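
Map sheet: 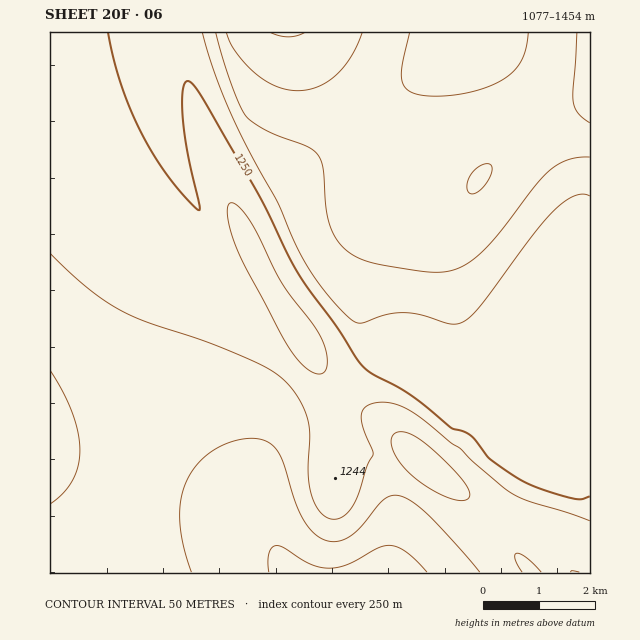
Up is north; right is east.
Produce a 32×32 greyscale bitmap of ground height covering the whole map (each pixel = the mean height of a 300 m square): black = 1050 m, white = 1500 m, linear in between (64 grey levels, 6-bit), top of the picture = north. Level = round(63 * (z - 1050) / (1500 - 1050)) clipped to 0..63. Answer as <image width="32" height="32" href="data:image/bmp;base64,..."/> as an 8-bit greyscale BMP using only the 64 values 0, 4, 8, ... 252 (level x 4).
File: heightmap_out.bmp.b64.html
<image width="32" height="32" href="data:image/bmp;base64,Qk02CAAAAAAAADYEAAAoAAAAIAAAACAAAAABAAgAAAAAAAAEAAATCwAAEwsAAAABAAAAAAAAAAAAAAEBAQACAgIAAwMDAAQEBAAFBQUABgYGAAcHBwAICAgACQkJAAoKCgALCwsADAwMAA0NDQAODg4ADw8PABAQEAAREREAEhISABMTEwAUFBQAFRUVABYWFgAXFxcAGBgYABkZGQAaGhoAGxsbABwcHAAdHR0AHh4eAB8fHwAgICAAISEhACIiIgAjIyMAJCQkACUlJQAmJiYAJycnACgoKAApKSkAKioqACsrKwAsLCwALS0tAC4uLgAvLy8AMDAwADExMQAyMjIAMzMzADQ0NAA1NTUANjY2ADc3NwA4ODgAOTk5ADo6OgA7OzsAPDw8AD09PQA+Pj4APz8/AEBAQABBQUEAQkJCAENDQwBEREQARUVFAEZGRgBHR0cASEhIAElJSQBKSkoAS0tLAExMTABNTU0ATk5OAE9PTwBQUFAAUVFRAFJSUgBTU1MAVFRUAFVVVQBWVlYAV1dXAFhYWABZWVkAWlpaAFtbWwBcXFwAXV1dAF5eXgBfX18AYGBgAGFhYQBiYmIAY2NjAGRkZABlZWUAZmZmAGdnZwBoaGgAaWlpAGpqagBra2sAbGxsAG1tbQBubm4Ab29vAHBwcABxcXEAcnJyAHNzcwB0dHQAdXV1AHZ2dgB3d3cAeHh4AHl5eQB6enoAe3t7AHx8fAB9fX0Afn5+AH9/fwCAgIAAgYGBAIKCggCDg4MAhISEAIWFhQCGhoYAh4eHAIiIiACJiYkAioqKAIuLiwCMjIwAjY2NAI6OjgCPj48AkJCQAJGRkQCSkpIAk5OTAJSUlACVlZUAlpaWAJeXlwCYmJgAmZmZAJqamgCbm5sAnJycAJ2dnQCenp4An5+fAKCgoAChoaEAoqKiAKOjowCkpKQApaWlAKampgCnp6cAqKioAKmpqQCqqqoAq6urAKysrACtra0Arq6uAK+vrwCwsLAAsbGxALKysgCzs7MAtLS0ALW1tQC2trYAt7e3ALi4uAC5ubkAurq6ALu7uwC8vLwAvb29AL6+vgC/v78AwMDAAMHBwQDCwsIAw8PDAMTExADFxcUAxsbGAMfHxwDIyMgAycnJAMrKygDLy8sAzMzMAM3NzQDOzs4Az8/PANDQ0ADR0dEA0tLSANPT0wDU1NQA1dXVANbW1gDX19cA2NjYANnZ2QDa2toA29vbANzc3ADd3d0A3t7eAN/f3wDg4OAA4eHhAOLi4gDj4+MA5OTkAOXl5QDm5uYA5+fnAOjo6ADp6ekA6urqAOvr6wDs7OwA7e3tAO7u7gDv7+8A8PDwAPHx8QDy8vIA8/PzAPT09AD19fUA9vb2APf39wD4+PgA+fn5APr6+gD7+/sA/Pz8AP39/QD+/v4A////AEREREREQEA8ODAsJCAYGBwgHBgUFBggKDQ8RDw4RExIQERERERAPDg0MCgkIBwgKDAsJBwcICgwPERAPEBEQEBAQEBAQEA8ODQwKCQgICg4REA0KCQoMDxESEBAQEBARDw8QEBAQDw4NDAsJCQkMEhYVEQ0MDA4QEBAQERITFRcODw8QEBAPDg0MCwoKCw4VGRgTDw4PDw4ODxIVFxkbHA0ODxAQEA8PDg0MCwsMEBYbGhUREA8NDQ4SFhoeHh0dDA4PEBAQEA8ODQ0MDA0RFhoaFhMPDAwOEhccHyAfHh0MDg8QEBAQEA8ODg0NDhEWGRoXEg0NDhMXHCAgHx4dHQwODxAREREQEA8PDw8QEhYZGhYRDxAUGR0gICAfHh0dDA4QEREREREREBAQEBETFhkYFRMTFRseICAgHx4dHR0NDxAREhISEhISEhISExUYGBcXFxgcHiAgIB8eHR0dHQ4QERISExMTExMTExQVFhYWGBocHx8gISEgHx4dHR0dEBESExMTExQUFBQVFRYWFBUZHSEhICAhISAfHh0dHR4REhMUFBQUFBUVFRYXFxQTFhshIiEgISIiIR8eHR0dHxITFBQUFRUVFhYXFxgVExQZHyMiISEiIyMiIB8eHR0fExQUFRUVFhYWFxgZFxQUFx4jJCQjIyQkJCMhHx4eHiAUFBUVFhYWFxcYGRkVFBYcIyUmJiYmJiYmJCIgHx4eIBUVFRYWFxcXGBkaFxQVGiEmJygoKSkpKSgmJCEfHh4hFRUWFhcXGBgZGhkVFBceJScpKiorKywsKykmIyEfHyEVFhYXFxgYGRoaFxQVGiImKSorLCwtLi4tLCklIiAfIRYWFxcYGBkaGxoWFBceJCcqLC0tLS4vLy8uKygkIiAhFhcXGBgZGhscGRUWGiElKCosLi4uLy8wMDAuKyckIiIWFxcYGRobHBwYFhgeJCYoKi0uLy8vLzAxMTAtKickIxcXGBgZGhsdHBcXGyIlJykrLC4vLy8wMDExMS8sKScmFxcYGRobHB4bGBkfJScoKSssLi8vLy8wMDExMC4sKioXGBkZGhwdHhoZHCMoKSorKywtLi4uLy8vMDAwLy4tLRcYGRobHB4eGhsfJyorLCwsLCwtLS0tLS4uLy8vLy8wGBgZGhwdHx4bHSIqLS4uLi4tLCwrKysrLCwtLi4vMDIYGRobHB4gHRwfJi0vMDExMC8tLCsqKioqKissLS4wMhgZGhsdHyAdHSEqLzEzMzMyMC4sKykoKCgpKSosLTAyGBkaHB0fIB0eJC0yNDU1NTQyLy0rKSgnJycoKSstLzIZGRscHiAgHh8mLzQ2Nzc3NTMxLispKCcnJygpKiwvMg="/>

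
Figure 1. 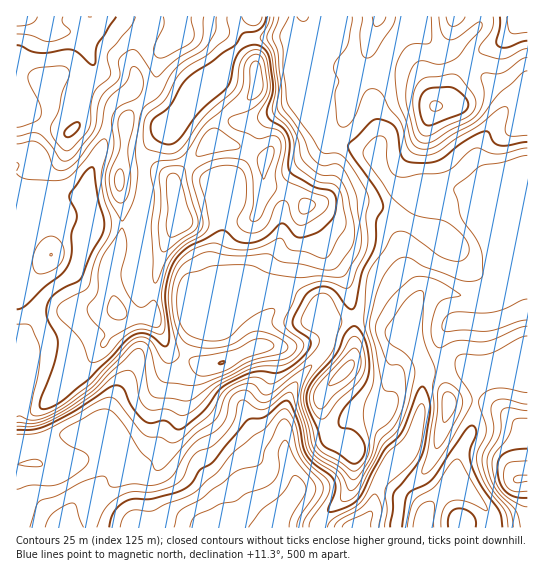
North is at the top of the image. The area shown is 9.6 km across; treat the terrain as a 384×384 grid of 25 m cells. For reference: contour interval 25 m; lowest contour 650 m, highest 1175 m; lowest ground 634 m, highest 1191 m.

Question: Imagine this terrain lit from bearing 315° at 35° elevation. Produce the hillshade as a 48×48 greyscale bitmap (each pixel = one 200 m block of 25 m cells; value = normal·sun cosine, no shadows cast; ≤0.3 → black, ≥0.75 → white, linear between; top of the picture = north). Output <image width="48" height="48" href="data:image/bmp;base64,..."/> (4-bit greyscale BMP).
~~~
<image width="48" height="48" href="data:image/bmp;base64,Qk32BAAAAAAAAHYAAAAoAAAAMAAAADAAAAABAAQAAAAAAIAEAAATCwAAEwsAABAAAAAAAAAAAAAAABEREQAiIiIAMzMzAERERABVVVUAZmZmAHd3dwCIiIgAmZmZAKqqqgC7u7sAzMzMAN3d3QDu7u4A////AId3iphmiIh3eIiIiJzupCWL2lasy5ibu4d3iZhleId2Z4iIeIve2DJa22Wc26mqqoh2eJl1VmZlVniId3nO7YInu3V6y7qYeId2ZomGVlRVVWeIh3is3bUWvJZXmqqpd4h3ZniZd3ZVZmZ4h3eZmqYTrclUeau7qZiIh3eKmZhlZmZ4iHiYd4YAa92EWbzdy6mZmYiJqZhlV2Z4h4mpd4cgKL7GSL3ty6qZmZmZqZh0RmVnd3rLmJlRBI3oR73ty2Z4iZmZqYiFNVVXdnrduaqFIlvqRZztu0ICR4mZmYiGRFVWZWrMqJmHUjjsZHvMu4YQAleJmYeHVEVnZFnLhniIdCbdhGq8zKuDAAR5qod3ZDRodDjchVd4ljW9pnq8u6vJQABYqph4ZCE3hibvtkVnmFWtuIq7upvLliAmm6mIdRADdzO/+lNGiXasuZmqqZq7qWEEirmIl0EANkJd/6U0eYebqZmZmZq7qpUBarqJq6hBE0IW3/lEeZiZmJmZmZq7qqhAJ6mJvN25ZVUzjvxkeZmpd4iImZmqqqqDA3d4q83duZh3e+x1eZqpd3dmeJmqmZmWM1VXmqvMypmZmst1eJq7h4h2VYmqmZmYd3Q3mZmruXZ4mqp1Z4rMqZqpdniruqqpiZU3mZmauoZWmphlZnm8u6q7uneby7upmZU3mZmZqpdUeZdmZnirqpmqvJh5vMypmZQmiZmZmZhkVnZndmeZmIiImql2isyoiZUUeIiZmIh2VWVGiHd4iIiIiKqGac23iaYTZ3d3iId3dmRFeIiIiIiZmauoaL7YiagQRndlZ4h4h2VEZ4mYiHiZmau6iJzriapAE2d2VYmIh3ZVZ4mZmIiZmZq6iJvbmbuDEliXZXmHd3ZWeJmZmYmZmZmqiJq7mby3RGmpdXmGZ3ZmeJqqmZmZmZmZmJqpiby5Znm7lnmXZmZniJqqmZmZmZmZmZu4aLy4Z4mspmm6hmZ3iZmqmImZmZmIiJvJZ6y4Z4msuHmruXd4iImZmImZmZiHZpzaZ6y3VombuHmqu5iImHeIiIiZmZmYZHvseKzJZWeKqFeau5iJmYd3d3iIiZmpc0nciKzcllZ5qER5q6iJqpdVZ3d2Z3iahDa8h5vO2nd4qmNXmpiJq6dURXiGVFealjSbdYms7amZq5VnmYdnm7ljI1eZdWaKuFSLhGma3smZmqd4mYdnisuEMiSKmIeKunWMpUeZvtqHd4iJmph4ibyXVCJZupmZqoV7uFV5nN2nQ1eZmqmImry5h1RHq5mZqoZYqoVYmb3bYRaZqqmIq8zLqYdmiZmZqpdViqZGmZvdghWZqqmZq8zLuZh3eJmZmph2eZdEeJrNkyaZqpmIm7u7uoiHZ4iIiZh3eZdDRonOoyaZq6mYmru7u5iHZoh3eId3ealkNFeuxkeZmruYiruqq7qHVYiHeId3eaqXVFZ5p2eZmruoeaqqmby5ZXeIiId3eKqpdmd3U1eImay4eJq7l4vbl2Z4mZh3eJqph3eXMTeHiavKZ5mrlmrMqA=="/>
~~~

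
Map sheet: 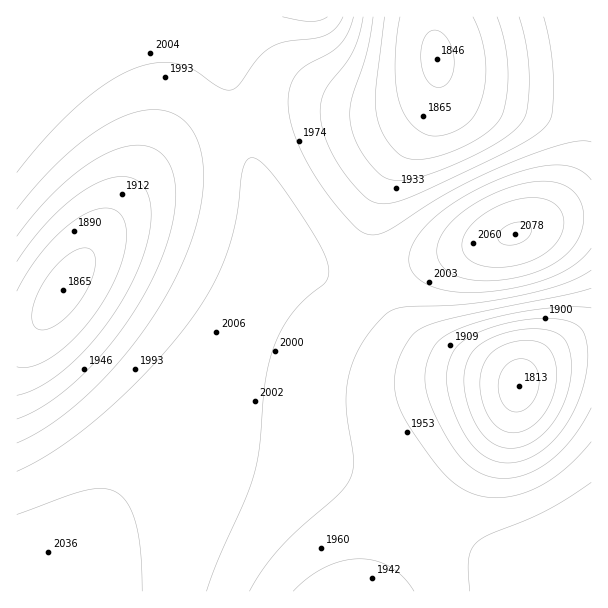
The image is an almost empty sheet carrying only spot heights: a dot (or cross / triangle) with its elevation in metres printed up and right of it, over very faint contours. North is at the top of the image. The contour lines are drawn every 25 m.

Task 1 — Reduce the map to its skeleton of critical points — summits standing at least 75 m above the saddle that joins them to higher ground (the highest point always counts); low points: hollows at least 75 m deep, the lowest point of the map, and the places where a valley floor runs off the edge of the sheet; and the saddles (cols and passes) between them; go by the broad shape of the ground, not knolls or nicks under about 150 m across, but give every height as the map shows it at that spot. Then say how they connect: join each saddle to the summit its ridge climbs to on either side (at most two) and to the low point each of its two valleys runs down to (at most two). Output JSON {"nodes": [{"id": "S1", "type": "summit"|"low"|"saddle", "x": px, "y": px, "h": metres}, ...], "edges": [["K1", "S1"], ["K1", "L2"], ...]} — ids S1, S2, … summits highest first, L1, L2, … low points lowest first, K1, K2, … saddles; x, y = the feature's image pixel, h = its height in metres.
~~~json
{"nodes": [
{"id": "S1", "type": "summit", "x": 515, "y": 234, "h": 2078},
{"id": "L1", "type": "low", "x": 519, "y": 386, "h": 1813},
{"id": "L2", "type": "low", "x": 437, "y": 59, "h": 1846},
{"id": "L3", "type": "low", "x": 63, "y": 290, "h": 1865},
{"id": "K1", "type": "saddle", "x": 243, "y": 299, "h": 2005},
{"id": "K2", "type": "saddle", "x": 240, "y": 122, "h": 1997},
{"id": "K3", "type": "saddle", "x": 375, "y": 275, "h": 1987}],
"edges": [["K1", "S1"], ["K1", "L1"], ["K1", "L3"], ["K2", "S1"], ["K2", "L2"], ["K2", "L3"], ["K3", "S1"], ["K3", "L1"], ["K3", "L2"]]}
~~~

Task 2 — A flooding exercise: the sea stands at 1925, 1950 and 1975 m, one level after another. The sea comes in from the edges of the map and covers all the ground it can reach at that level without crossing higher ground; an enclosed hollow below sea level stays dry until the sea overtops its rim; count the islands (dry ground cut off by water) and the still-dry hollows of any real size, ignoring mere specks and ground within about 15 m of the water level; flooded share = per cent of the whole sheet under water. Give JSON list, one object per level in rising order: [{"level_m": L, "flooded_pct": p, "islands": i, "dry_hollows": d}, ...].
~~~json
[{"level_m": 1925, "flooded_pct": 20, "islands": 0, "dry_hollows": 0}, {"level_m": 1950, "flooded_pct": 29, "islands": 0, "dry_hollows": 0}, {"level_m": 1975, "flooded_pct": 47, "islands": 0, "dry_hollows": 0}]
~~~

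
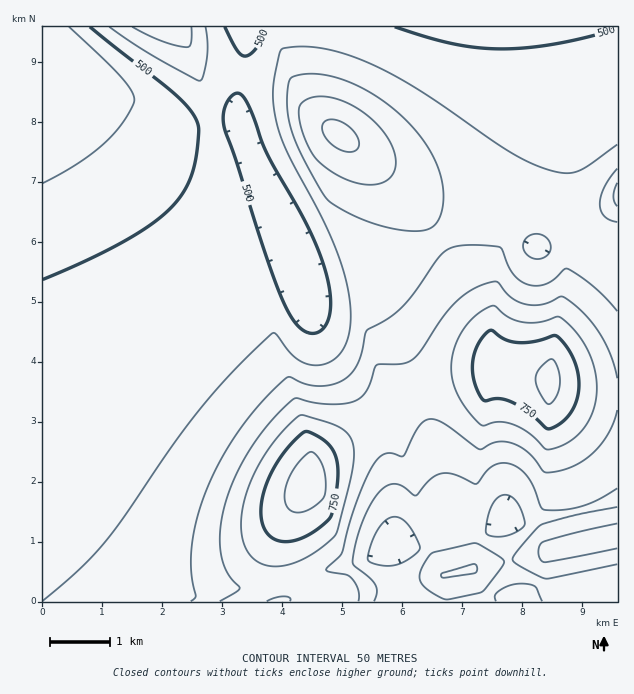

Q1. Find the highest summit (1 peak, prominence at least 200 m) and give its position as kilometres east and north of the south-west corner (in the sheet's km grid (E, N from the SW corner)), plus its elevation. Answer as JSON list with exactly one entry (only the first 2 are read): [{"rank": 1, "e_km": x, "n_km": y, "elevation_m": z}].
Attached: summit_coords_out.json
[{"rank": 1, "e_km": 4.51, "n_km": 2.06, "elevation_m": 824}]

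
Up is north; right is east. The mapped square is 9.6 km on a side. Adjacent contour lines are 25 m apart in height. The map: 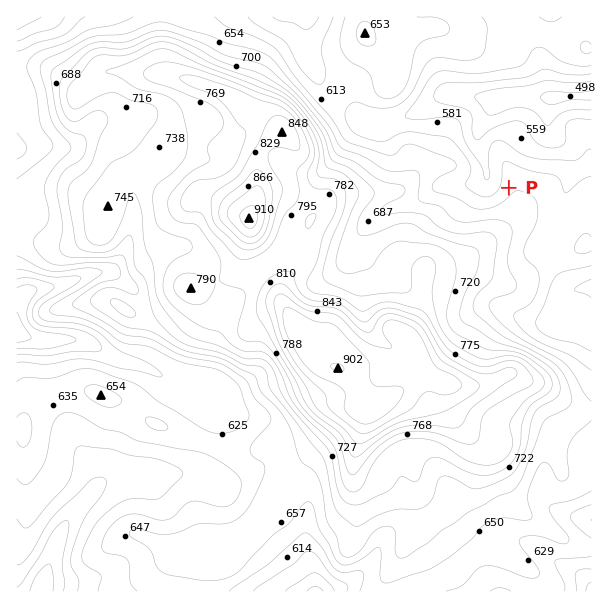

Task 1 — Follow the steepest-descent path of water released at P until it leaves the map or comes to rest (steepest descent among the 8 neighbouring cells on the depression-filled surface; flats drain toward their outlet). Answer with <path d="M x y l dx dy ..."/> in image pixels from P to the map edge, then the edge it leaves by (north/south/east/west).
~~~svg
<path d="M509 188l-2-2-9 0-12-10 0-8-1-1-2-9-1-2 0-3-3-6 0-18 10-15 6-12 6-6 89 0 1-1"/>
exit: east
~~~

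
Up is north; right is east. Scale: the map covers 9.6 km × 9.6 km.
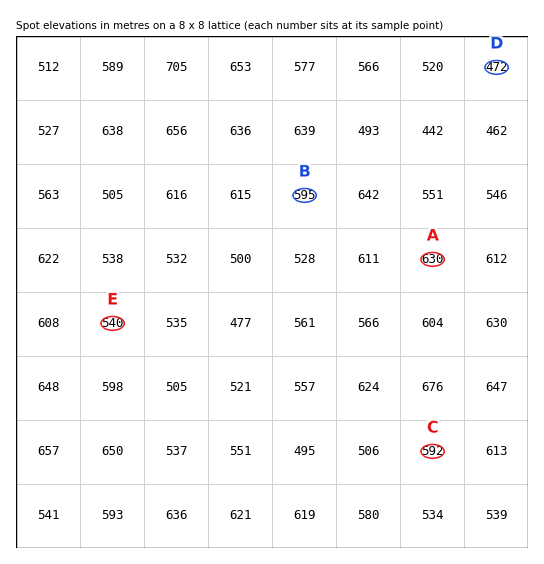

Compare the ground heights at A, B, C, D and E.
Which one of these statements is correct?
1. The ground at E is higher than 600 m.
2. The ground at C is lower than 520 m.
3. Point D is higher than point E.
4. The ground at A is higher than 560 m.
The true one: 4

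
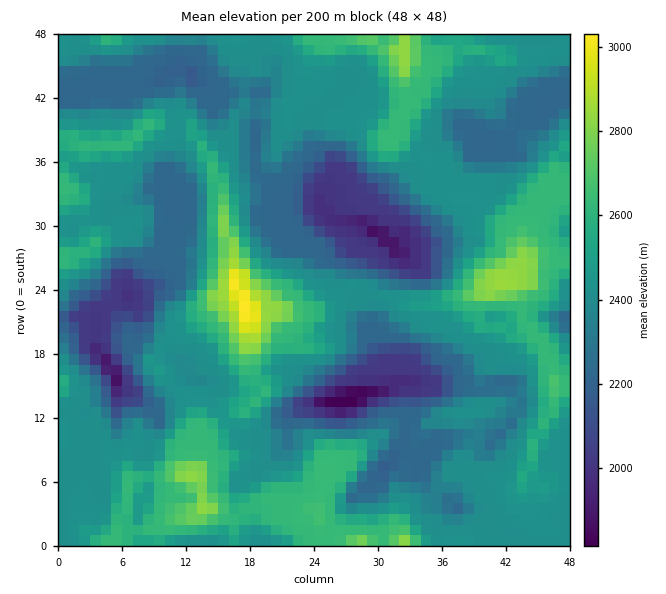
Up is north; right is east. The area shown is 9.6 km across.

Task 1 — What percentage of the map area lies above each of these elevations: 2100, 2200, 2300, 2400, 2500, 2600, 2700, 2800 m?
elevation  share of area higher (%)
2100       92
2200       89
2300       70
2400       63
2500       27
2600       20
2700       5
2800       3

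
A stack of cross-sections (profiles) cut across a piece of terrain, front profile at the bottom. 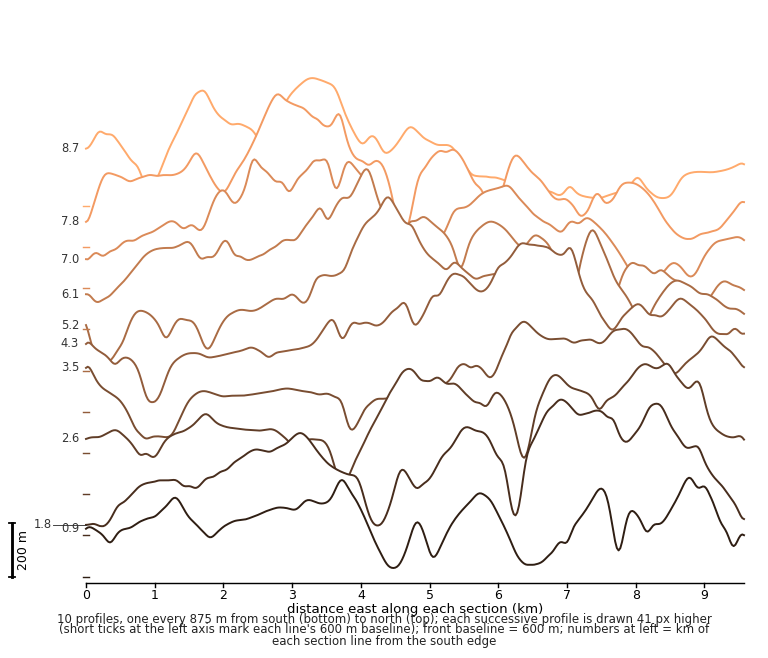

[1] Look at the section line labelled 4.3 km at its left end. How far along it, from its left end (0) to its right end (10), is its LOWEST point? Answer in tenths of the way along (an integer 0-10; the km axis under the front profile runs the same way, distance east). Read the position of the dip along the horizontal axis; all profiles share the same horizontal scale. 1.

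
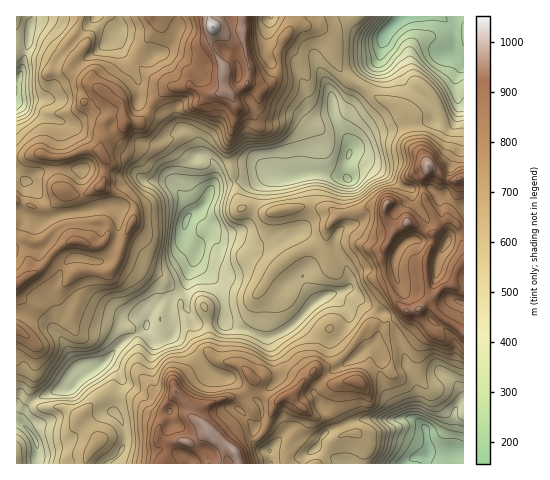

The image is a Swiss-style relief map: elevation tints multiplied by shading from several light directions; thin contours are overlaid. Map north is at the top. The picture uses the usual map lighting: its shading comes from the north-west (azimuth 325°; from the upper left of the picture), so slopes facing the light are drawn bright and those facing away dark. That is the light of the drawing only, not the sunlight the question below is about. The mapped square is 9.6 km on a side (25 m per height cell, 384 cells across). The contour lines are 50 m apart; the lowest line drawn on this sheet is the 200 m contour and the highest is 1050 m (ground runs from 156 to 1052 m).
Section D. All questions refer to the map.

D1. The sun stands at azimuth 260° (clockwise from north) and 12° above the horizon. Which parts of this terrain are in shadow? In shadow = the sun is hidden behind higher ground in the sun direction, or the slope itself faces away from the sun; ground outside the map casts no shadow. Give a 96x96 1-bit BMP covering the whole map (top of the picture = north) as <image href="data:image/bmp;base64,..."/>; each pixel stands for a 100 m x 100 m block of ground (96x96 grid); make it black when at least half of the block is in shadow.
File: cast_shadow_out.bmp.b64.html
<image width="96" height="96" href="data:image/bmp;base64,Qk2+BAAAAAAAAD4AAAAoAAAAYAAAAGAAAAABAAEAAAAAAIAEAAATCwAAEwsAAAIAAAAAAAAA////AAAAAAB4AOAAAAD+AHgP4AD8AGAAAAD/wAAP/gD8AAAAAAH//gAP/8D8AA4AAAH//4AP//j8AA4ABgf//8AP//j4AA8AAA///8AP//jwAA8BAB//8MAH//jgAA8BgD/74GAP//CAAAYBgH/7wAAf/+AAAAAAAP/xwAAf/8AAAIAAAP/JweAP/wAAAIAAAH+Zw+AH+AAAAAAAAD8Qg/AP8AQAAAAAAB8AB+AP+A4AAAAAD+eAD8AP8A8PAAAAH/AAD4Af4A8HwAAAP/wAB4Af8A4H8AAAP/wGA4A/+AAH/AAAP/wTAAA//OAH/gAAP/g7APB//eAD/4AAP8A3APw+eeAD/4AYAAAnAP8AcOAD/4AYAAAPAPkAcMAD/wAcAAA/APAAYAAD/AAeACB/gEAAYAAH+HAeADD/AAAAQAQP8P4cADj+AAAAQAwf4/wAADwAAAAAwBw/w9wwAD4AAAAAABj/g8xwADwAAAAAAAD/AM4AADgAAAAAAIcAAP4AADgAAAAAAY4AAPwAAHwACAAAAbwAAPgAAHwADgAAAbwAAHgAAHwABgAAMD8AACAAAHgAAgAAcD5AAAAAAHAAAAAAYDzwAAAYGAAAAAAA4Bh4AAMceAAAAAAA4MMcAAeOfAAAAAAAwOMOAAfP/gAAAAABwPEHgAfv/wAAAAABwPADgAf//wAAAAABwPABwAP//4AAAAABwPAAwAP//4AAAAAB4PgAAAH//8AAAAAB4PgAABH//8AAAAAA8HwAARn//+AAAAAA/HwAAAz//+AAAAAAfHwAAAz///AAABgAeDwAAAx///AAABgAAD3AAAx///AAAAwAD7GAAAx///AAAAAAj6MAAAA///AAAAABzycAAAA///AAAAAB7ncAAAA///AAAAgA/HDAAAB///AAAAwA/PDwAAD///BgAB8A/PDgAB7///D4AD+A/eCADB////D8AH+AAYAAHh///+B4AH+AAIAAHh///gB4AAcAABgAGB///gH8AAAAAF4AAAf//AH4AAwAAH8AAA//+AP4AA4AAH8AAB//4APwAA4AAP8BAB//8APwAA8AAP8DwB//4APwAA8AAf8DgAX8AAPgAA8AAf8AAA3wAAPgwA8AAf8AAAHmAAPB+B4AAP8AAADPwAHH/hwAAP4AAADf8AHH/7wAAAwAAAD/8AHP//gAAA4AAAH/wAHH//wAAA8AAAH2AADn//wAAB8AAAHwAAD3//wAAB8AAAHwAAH///wAAD8AAAHwAAHv//wAAD8AAAPwAAHn//wAAH8AAAfgAAMH//gAAP8AAB/gAAM///g+AP8AAD/AAAc///h/Af+AAHYAAAc///D/A/+AAHAAAAe//+H/g/+AAAAAAAc//+P/h/9AAAAAAA8//8P/h/9AAYAAABg//8P/x/9AAfAAABh//8f/x/5gAfgAABB//4f/5/BgAfwAAAB//4f/84BgAPwAAAB//wf/8ABgAHgAABB/3AP//ABwAgAAAB5/4AH//gDwA4AAAD5/8DA//wDwAYAAAD5/+DA//4A="/>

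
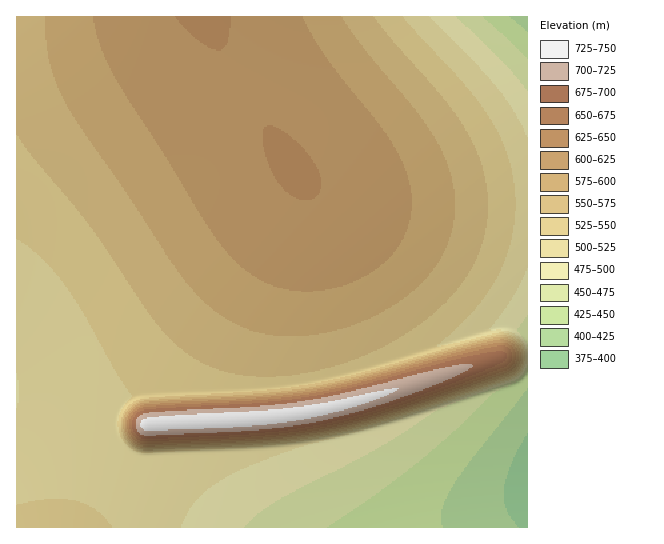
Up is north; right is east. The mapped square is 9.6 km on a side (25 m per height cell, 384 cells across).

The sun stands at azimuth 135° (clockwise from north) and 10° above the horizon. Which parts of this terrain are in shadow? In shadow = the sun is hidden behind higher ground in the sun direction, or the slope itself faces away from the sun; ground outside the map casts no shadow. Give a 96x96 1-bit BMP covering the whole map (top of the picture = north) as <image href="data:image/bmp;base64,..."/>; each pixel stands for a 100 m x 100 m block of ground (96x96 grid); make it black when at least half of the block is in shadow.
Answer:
<image width="96" height="96" href="data:image/bmp;base64,Qk2+BAAAAAAAAD4AAAAoAAAAYAAAAGAAAAABAAEAAAAAAIAEAAATCwAAEwsAAAIAAAAAAAAA////AAAAAAAAAAAAAAAAAAAAAAAAAAAAAAAAAAAAAAAAAAAAAAAAAAAAAAAAAAAAAAAAAAAAAAAAAAAAAAAAAAAAAAAAAAAAAAAAAAAAAAAAAAAAAAAAAAAAAAAAAAAAAAAAAAAAAAAAAAAAAAAAAAAAAAAAAAAAAAAAAAAAAAAAAAAAAAAAAAAAAAAAAAAAAAAAAAAAAAAAAAAAAAAAAAAAAAAAAAAAAAAAAAAAAAAAAAAAAAAAAAAAAAAAAAAAAAAAAAAAAAAAAAAAAAAAAAAAAAAAAAgAAAAAAAAAAAAAABwAAAAAAAAAAAAAAD4AAAAAAAAAAAAAAD8AAAAAAAAAAAAAAH//+AAAAAAAAAAAAH/////gAAAAAAAAAP//////gAAAAAAAAP//////+AAAAAAAAf///////4AAAAAAAf////////gAAAAAAf////////8AAAAAAP/////////gAAAAAAAAAA/////8AAAAAAAAAAAP////gAAAAAAAAAAAf///8AAAAAAAAAAAB////gAAAAAAAAAAAH///+AAAAAAAAAAAA////AAAAAAAAAAAAD///gAAAAAAAAAAAAf//gAAAAAAAAAAAAD//AAAAAAAAAAAAAAP8AAAAAAAAAAAAAAAAAAAAAAAAAAAAAAAAAAAAAAAAAAAAAAAAAAAAAAAAAAAAAAAAAAAAAAAAAAAAAAAAAAAAAAAAAAAAAAAAAAAAAAAAAAAAAAAAAAAAAAAAAAAAAAAAAAAAAAAAAAAAAAAAAAAAAAAAAAAAAAAAAAAAAAAAAAAAAAAAAAAAAAAAAAAAAAAAAAAAAAAAAAAAAAAAAAAAAAAAAAAAAAAAAAAAAAAAAAAAAAAAAAAAAAAAAAAAAAAAAAAAAAAAAAAAAAAAAAAAAAAAAAAAAAAAAAAAAAAAAAAAAAAAAAAAAAAAAAAAAAAAAAAAAAAAAAAAAAAAAAAAAAAAAAAAAAAAAAAAAAAAAAAAAAAAAAAAAAAAAAAAAAAAAAAAAAAAAAAAAAAAAAAAAAAAAAAAAAAAAAAAAAAAAAAAAAAAAAAAAAAAAAAAAAAAAAAAAAAAAAAAAAAAAAAAAAAAAAAAAAAAAAAAAAAAAAAAAAAAAAAAAAAAAAAAAAAAAAAAAAAAAAAAAAAAAAAAAAAAAAAAAAAAAAAAAAAAAAAAAAAAAAAAAAAAAAAAAAAAAAAAAAAAAAAAAAAAAAAAAAAAAAAAAAAAAAAAAAAAAAAAAAAAAAAAAAAAAAAAAAAAAAAAAAAAAAAAAAAAAAAAAAAAAAAAAAAAAAAAAAAAAAAAAAAAAAAAAAAAAAAAAAAAAAAAAAAAAAAAAAAAAAAAAAAAAAAAAAAAAAAAAAAAAAAAAAAAAAAAAAAAAAAAAAAAAAAAAAAAAAAAAAAAAAAAAAAAAAAAAAAAAAAAAAAAAAAAAAAAAAAAAAAAAAAAAAAAAAAAAAAAAAAAAAAAAAAAAAAAAAAAAAAAAAAAAAAAAAAAAAAAAAAAAAAAAAAAAAAAAAAAAAAAAAAAAAAAA="/>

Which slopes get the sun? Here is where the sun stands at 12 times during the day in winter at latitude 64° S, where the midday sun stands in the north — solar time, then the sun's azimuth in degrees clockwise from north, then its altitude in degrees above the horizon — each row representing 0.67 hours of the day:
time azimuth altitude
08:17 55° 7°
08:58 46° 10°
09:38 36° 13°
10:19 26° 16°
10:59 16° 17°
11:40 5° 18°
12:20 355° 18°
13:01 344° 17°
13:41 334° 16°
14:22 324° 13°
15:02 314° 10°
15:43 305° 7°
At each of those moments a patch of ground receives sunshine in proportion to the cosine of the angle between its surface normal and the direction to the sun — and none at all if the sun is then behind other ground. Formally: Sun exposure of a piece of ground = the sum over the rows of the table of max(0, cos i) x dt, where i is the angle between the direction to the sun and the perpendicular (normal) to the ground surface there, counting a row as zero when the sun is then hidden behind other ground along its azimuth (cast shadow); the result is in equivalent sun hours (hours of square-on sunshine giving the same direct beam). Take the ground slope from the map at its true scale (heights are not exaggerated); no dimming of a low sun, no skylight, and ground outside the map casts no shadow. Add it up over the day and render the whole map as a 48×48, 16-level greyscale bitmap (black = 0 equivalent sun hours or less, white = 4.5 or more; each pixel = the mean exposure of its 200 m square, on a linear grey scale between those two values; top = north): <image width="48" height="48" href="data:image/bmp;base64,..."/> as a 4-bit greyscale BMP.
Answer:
<image width="48" height="48" href="data:image/bmp;base64,Qk32BAAAAAAAAHYAAAAoAAAAMAAAADAAAAABAAQAAAAAAIAEAAATCwAAEwsAABAAAAAAAAAAAAAAABEREQAiIiIAMzMzAERERABVVVUAZmZmAHd3dwCIiIgAmZmZAKqqqgC7u7sAzMzMAN3d3QDu7u4A////AHd3d3dmZmZmZmZmZmZmZmZmZmZmZmd3d3d3d3dmZmZmZmZmZmZmZmZmZmZmZmZmd3d3d3ZmZmZmZmZmZmZmZmZmZmZmZmZmZnd3d2ZmZmZmZmZmZmZmZmZmZmZmZmZmZnd3ZmZmZmZmZlVVVVVVVVVVVWZmZmZmZnd3ZmZlVVRERERERVVVVVVVVVVmZmZmZnd2ZmZlQhAAAAAAABEjREVVVVVVVWZmZmZmZmZlIAAAAAAAAAAAARI0RVVVVVVWZmZmZmZlIQAAAAAAAAAAAAABI0RFVVVVVWZmZmZmZVRDMzIiERAAAAAAABIzRFVVVWZmZmZnq7uqqZmIh2ZUIRAAAAABIzRFVWZmZmZmv/////7u3cy6l2QxEAAAABIzRGZmZmZmaau8zd3u////7cqXVCEAAAABNGZmZmZmZmZmZmZmZnib3//tuoZCEAAAE2ZmZmZmZmZmZmZmZmVVVnrf/tyoZCEAAmZmZmZmZmZmZmZmZmZVVVVWjP/9yoZTNGZmZmZmZmZmZmZmZmZVVVVVVWi+/9y5mWZmZmZmZmZmZmZmZmZlVVVVVVVWi+/+62ZmZmZmZmZmZmZmZmZmZVVVVVVVVWestmZmZmZmZmZmZmZmZmZmZmVVVVVVVVVVVWZmZmZmZmZmZmZmZmZmZmZmZlVVVVVWZmZmZmZmZmZmZmZmZmZmZmZmZmZmZmZmZmZmZmZmZmZmZmZmZmZmZmZmZmZmZmZmZmZmZmZmZmZmZmZmZmZmZmZmZmZmZmZmZmZmZmZmZmZmZmZmZmZmZmZmZmZmZmZmZmZmZmZmZmZmZmZmZmZmZmZmZmZmZmZmZmZmZmZmZmZmZmZmZmZmZmZmZmZmZmZmZmZmZmZmZmZmZmZmZmZmZmZmZmZmZmZmZmZmZmZmZmZmZmZmZmZmZmZmZmZmZmZmZmZmZmZmZmZmZmZmZmZmZmZmZmZmZmZmZmZmZmZmZmZmZmZmZmZmZmZmZmZmZmZmZmZmZmZmZmZmZmZmZmZmZmZmZmZmZmZmZmZmZmZmZmZmZmZmZmZmZmZmZmZmZmZmZmZmZmZmZmZmZmZmZmZmZmZmZmZmZmZmZmZmZmZmZmZmZmZmZmZmZmZmZmd3d3d3d2ZmZmZmZmZmZmZmZmZmZmZmd3d3d3d3d2ZmZmZmZmZmZmZmZmZmZmZ3d3d3d3d3d2ZmZmZmZmZmZmZmZmZmZnd3d3d3d3d3d2ZmZmZmZmZmZmZmZmZmZ3d3d3d3d3d3d2ZmZmZmZmZmZmZmZmZmZ3d3d3d3d3d3d2ZmZmZmZmZmZmZmZmZmd3d3d3d3d3d3d2ZmZmZmZmZmZmZmZmZmd3d3d3d3d3d3d2ZmZmZmZmZmZmZmZmZnd3d3d3d3d3d3d2ZmZmZmZmZmZmZmZmZnd3d3d3d3d3d3d2ZmZmZmZmZmZmZmZmZnd3d3d3d3d3d3d2ZmZmZmZmZmZmZmZmZnd3d3d3d3d3d3d2ZmZmZmZmZmZmZmZmZ3d3d3d3d3d3d3d2ZmZmZmZmZmZmZmZmZ3d3d3d3d3d3d3dw=="/>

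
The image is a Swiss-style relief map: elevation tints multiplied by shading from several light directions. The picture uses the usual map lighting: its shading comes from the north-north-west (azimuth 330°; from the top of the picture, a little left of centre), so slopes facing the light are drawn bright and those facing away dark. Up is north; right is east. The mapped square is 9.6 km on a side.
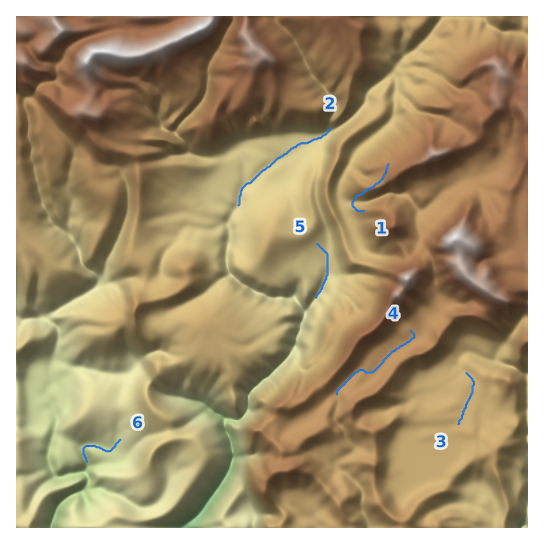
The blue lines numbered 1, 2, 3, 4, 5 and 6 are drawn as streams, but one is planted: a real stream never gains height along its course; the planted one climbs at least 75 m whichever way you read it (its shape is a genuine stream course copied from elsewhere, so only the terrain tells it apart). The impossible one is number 1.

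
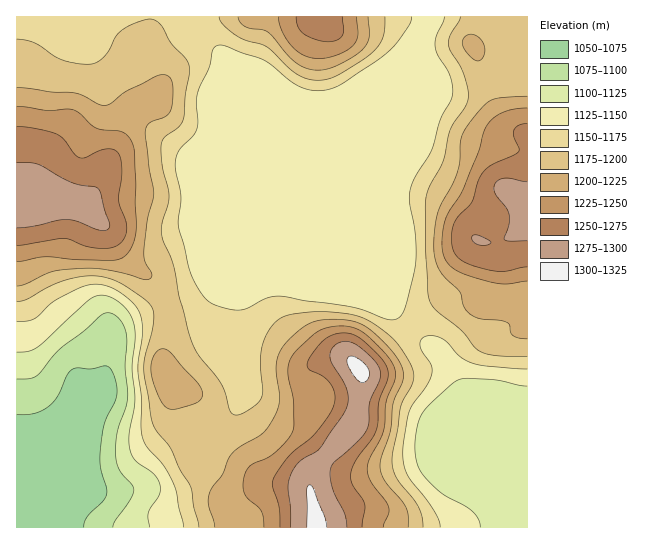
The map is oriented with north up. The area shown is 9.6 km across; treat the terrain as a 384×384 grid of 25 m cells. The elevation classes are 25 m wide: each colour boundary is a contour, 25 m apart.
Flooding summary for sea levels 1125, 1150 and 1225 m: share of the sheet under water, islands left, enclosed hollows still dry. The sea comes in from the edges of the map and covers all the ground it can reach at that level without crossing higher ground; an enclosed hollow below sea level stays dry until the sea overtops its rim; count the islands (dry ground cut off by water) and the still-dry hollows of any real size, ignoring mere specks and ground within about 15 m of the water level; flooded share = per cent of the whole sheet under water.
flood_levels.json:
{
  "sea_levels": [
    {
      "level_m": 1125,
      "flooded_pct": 15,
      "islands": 0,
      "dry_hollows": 0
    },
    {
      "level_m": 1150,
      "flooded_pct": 41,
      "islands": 0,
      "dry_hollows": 0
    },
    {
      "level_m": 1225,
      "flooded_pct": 80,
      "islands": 0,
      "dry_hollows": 0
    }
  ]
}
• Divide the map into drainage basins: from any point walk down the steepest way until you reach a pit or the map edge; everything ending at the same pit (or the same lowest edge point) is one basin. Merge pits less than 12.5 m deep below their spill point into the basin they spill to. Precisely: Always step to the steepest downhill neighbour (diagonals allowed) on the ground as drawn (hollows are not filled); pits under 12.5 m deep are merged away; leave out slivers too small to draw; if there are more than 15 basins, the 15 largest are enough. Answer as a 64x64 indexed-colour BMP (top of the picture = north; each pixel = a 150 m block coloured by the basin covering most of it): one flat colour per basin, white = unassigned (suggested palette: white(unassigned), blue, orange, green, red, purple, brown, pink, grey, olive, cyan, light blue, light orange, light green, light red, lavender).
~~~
<image width="64" height="64" href="data:image/bmp;base64,Qk12CAAAAAAAAHYAAAAoAAAAQAAAAEAAAAABAAQAAAAAAAAIAAATCwAAEwsAABAAAAAAAAAA////ALR3HwAOf/8ALKAsACgn1gC9Z5QAS1aMAMJ34wB/f38AIr28AM++FwDox64AeLv/AIrfmACWmP8A1bDFADMzMzMzMzMzMzMzMzMzMzMzMzIiIiIiIiIiIiIiIiIiMzMzMzMzMzMzMzMzMzMzMzMzMiIiIiIiIiIiIiIiIiIzMzMzMzMzMzMzMzMzMzMzMzMyIiIiIiIiIiIiIiIiIjMzMzMzMzMzMzMzMzMzMzMzMzIiIiIiIiIiIiIiIiIiMzMzMzMzMzMzMzMzMzMzMzMzMiIiIiIiIiIiIiIiIiIzMzMzMzMzMzMzMzMzMzMzMyIiIiIiIiIiIiIiIiIiIjMzMzMzMzMzMzMzMzMzMyIiIiIiIiIiIiIiIiIiIiIiMzMzMzMzMzMzMzMzMzMiIiIiIiIiIiIiIiIiIiIiIiIzMzMzMzMzMzMzMzMyIiIiIiIiIiIiIiIiIiIiIiIiIjMzMzMzMzMzMzMzMiIiIiIiIiIiIiIiIiIiIiIiIiIiMzMzMzMzMzMzMzMyIiIiIiIiIiIiIiIiIiIiIiIiIiIzMzMzMzMzMzMzMyIiIiIiIiIiIiIiIiIiIiIiIiIiIjMzMzMzMzMzMzMyIiIiIiIiIiIiIiIiIiIiIiIiIiIiMzMzMzMzMzMzMzIiIiIiIiIiIiIiIiIiIiIiIiIiIiIzMzMzMzMzMzMzIiIiIiIiIiIiIiIiIiIiIiIiIiIiIjMzMzMzMzMzMzMiIiIiIiIiIiIiIiIiIiIiIiIiIiIiMzMzMzMzMzMzMyIiIiIiIiIiIiIiIiIiIiIiIiIiIiIzMzMzMzMzMzMzIiIiIiIiIiIiIiIiIiIiIiIiIiIiIjMzMzMzMzMzMzIiIiIiIiIiIiIiIiIiIiIiIiIiIiIiMzMzMzMzMzMzMiIiIiIiIiIiIiIiIiIiIiIiIiIiIiIzMzMzMzMzMzMRIiIiIiIiIiISIiIRIiIiIiIiIiIiIjMzMzMzMzMzMxESIiIiIiIiERERERESIiIiIiIiIiIiMzMzMzMzMzMzMRESIiIiIhEREREREREiIiIiIiIiIiIzMzMzMzMzMzMxERERERERERERERERERIiIiIiIiIiIjMzMzMzMzMzMzERERERERERERERERERERIiIiIiIiIiMzMzMzMzMzMzMRERERERERERERERERERESIiIiIiIiIzMzMzMzMzMzMxEREREREREREREREREREREiIiIiIiIjMzMzMzMzMzMzERERERERERERERERERERERIiIiIiIiMzMzMzMzMzMzERERERERERERERERERERERESIiIiIiIzMzMzMzMzMzMRERERERERERERERERERERERERIiIiIjMzMzMzMzMzMREREREREREREREREREREREREREiIiIiMzMzMzMzMzMRERERERERERERERERERERERERERIiIiIzMzMzMzMzMREREREREREREREREREREREREREREiIiIjMzMzMzMzMRERERERERERERERERERERERERERESIiIjMzMzMzMzMREREREREREREREREREREREREREREREiIiMzMzMzMzMxERERERERERERERERERERERERERERESIiIzMzMzMzMxEREREREREREREREREREREREREREREREREjMzMzMzMxERERERERERERERERERERERERERERERERERMzMzMzMxERERERERERERERERERERERERERERERERERETMzMzMxERERERERERERERERERERERERERERERERERERIiIzMxEREREREREREREREREREREREREREREREREREREiIiIiIRERERERERERERERERERERERERERERERERERESIiIiIiERERERERERERERERERERERERERERERERERERIiIiIiIhEREREREREREREREREREREREREREREREREREiIiIiIiERERERERERERERERERERERERERERERERERESIiIiIiIRERERERERERERERERERERERERERERERERERIiIiIiIiEREREREREREREREREREREREREREREREREREiIiIiIiIRERERERERERERERERERERERERERERERERESIiIiIiIiERERERERERERERERERERERERERERERERERIiIiIiIiIRERERERERERERERERERERERERERERERERMiIiIiIiIiERERERERERERERERERERERERERERERETMyIiIiIiIiIRERERERERERERERERERERERERERERETMzIiIiIiIiIiERERERERERERERERERERERERERERERMzMiIiIiIiIiIiERERERERERERERERERERERERERERMzMyIiIiIiIiIiIhEREREREREREREREREREREREREREzMzIiIiIiIiIiIiEREREREREREREREREREREREREREzMzMiIiIiIiIiIiIRERERERERERERERERERERERERETMzMyIiIiIiIiIiIhERERERERERERERERERERERERERMzMzIiIiIiIiIiIiEREREREREREREREREREREREREREzMzMiIiIiIiIiIiERERERERERERERERERERERERERETMzMyIiIiIiIiIiIRERERERERERERERERERERERERETMzMzIiIiIiIiIiIhERERERERERERERERERERERERERMzMzMiIiIiIiIiIiEREREREREREREREREREREREREREzMzMyIiIiIiIiIiIRERERERERERERERERERERERERETMzMz"/>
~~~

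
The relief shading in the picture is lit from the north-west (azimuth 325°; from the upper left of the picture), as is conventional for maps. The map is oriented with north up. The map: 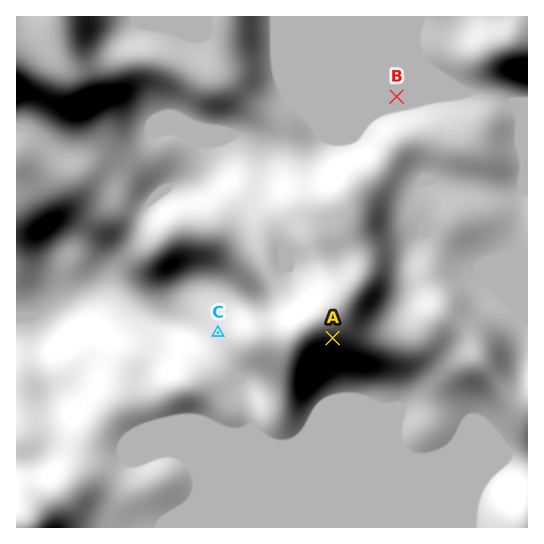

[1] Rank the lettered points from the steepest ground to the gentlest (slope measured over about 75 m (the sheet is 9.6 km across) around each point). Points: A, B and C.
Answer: A C B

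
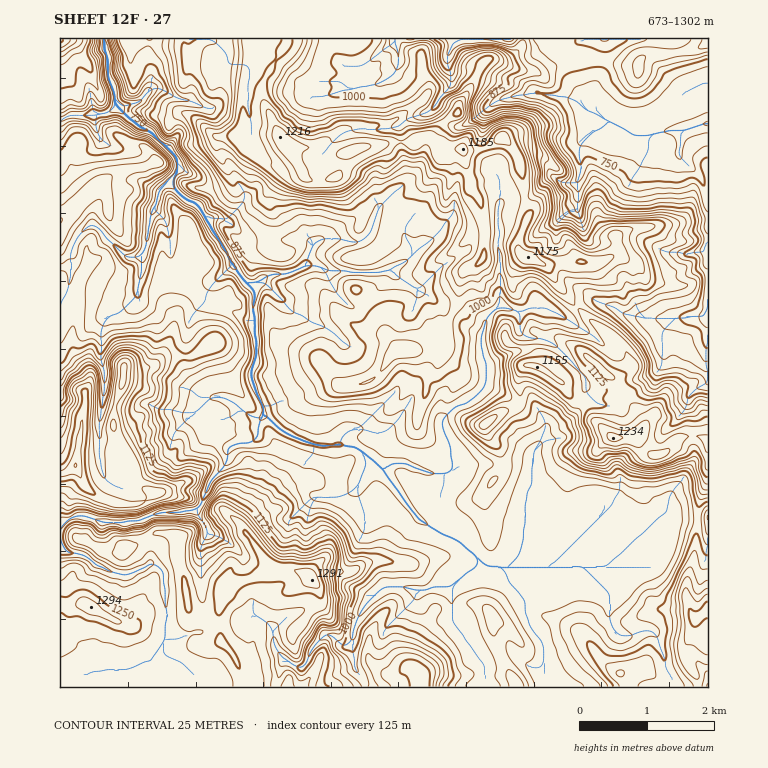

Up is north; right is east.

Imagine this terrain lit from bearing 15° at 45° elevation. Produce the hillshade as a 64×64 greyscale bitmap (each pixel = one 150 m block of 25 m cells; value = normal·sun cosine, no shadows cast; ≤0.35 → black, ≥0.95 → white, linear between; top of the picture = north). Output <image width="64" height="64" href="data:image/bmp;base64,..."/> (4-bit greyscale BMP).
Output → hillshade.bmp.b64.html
<image width="64" height="64" href="data:image/bmp;base64,Qk12CAAAAAAAAHYAAAAoAAAAQAAAAEAAAAABAAQAAAAAAAAIAAATCwAAEwsAABAAAAAAAAAAAAAAABEREQAiIiIAMzMzAERERABVVVUAZmZmAHd3dwCIiIgAmZmZAKqqqgC7u7sAzMzMAN3d3QDu7u4A////AJmZmZmZmZmZiJqazciry3eIiaeJmYecuZiHU0eImoVomZmZmZmZmZiImqvbyZvKaJiauZqqmLypmHZUeZmadHiZmZmZmZmYiHmpqpa6rMiLqrzcu7mJupmIdmi8uqpmhpmZmIiJmYiHiqqoRYzMyau83u3LqHmYmYd2i83LuWd3mZiHd4iYmZiqmqZnS8iqq8zd3MuXeYmph3isy7u4eHiIh2Z4iZiJmaqal4hURJq6zNzLuod4m6iHirupiZh3eHdlaKqZmHiJmZmHmYIWi7qszKqpd4q7mImru6mId2aIh2isu6mYiZiImHeJhWh5u6u7qph4q7qZq7u7qqmIZpmZrMu6qpiamIiIiHd3mYiry7qrqZvMupqqu7qqqql3vKvMy7uqmJqZmHd4h2iqhnm6mKqqu8upmZmqqpmruom8qs3cu7qXq6qpmHeIiqlkVnZmiZmqqpmZmZmZmau6mrzM3Kdoqni8uqu5iavMmKh2VmiIiZmZmZmZmZmZmqqau923RFZ4eay7vKi+7u2p3bmaqqmZmIiZmZmZmZmZmZqrl1aJmHeJm9zJau/+7dvO3MzMuqqYiJmZmZmZmZmZmatVjNzcqJqp24V97u3d7czMu7u6qYiJmZmZmZmZmZmYq4zu7u7d7uykNs7c3d3uy7u6qqmYiJmZmZmZmZmZmZirjMlWV63//2Fb7cq93e7KqqqpiZh4iZmZmYiZmZiZiJlEIAAAA1aJd87suqzN3LqZqpiZiHeJmZmIiJmYh4iHdUIDaJdAAUfL7tzMy7u6qpmqiZmZiIiZmYiJmId3d3ZSRFq7qau7l7zt3dzLmZmZmqmJmZqZiImYiIh2VlVVZlFVm6mZzv7Jfe7dzLqZmZmamJmZmZmpiZiHZCE0EAAkMZiqmJrO/u6r7czMu7upmamJmYmZmZmZmHYwACEAAAAimqqZm8zc7tvMzMu7u7qpmIiHiJh3Z5mIdSEBAAEyADWampmsu8u8y6vNu7u6qqh4h2Z5l1NImIiHdmQAN6p1RomamLy6vLuqmburuYeIiIiHZomFIViHd4iGVWeIq7qJiZqZy6qruqmZqrp2Z3eIiHd3mXRGZmZndlNJzLqazMt5qrq7u6qqmZqZlmd3dnd3Z4iIeKu4ZndUJZ3cu6nO3ImpupqomZmZqYl2d3ZURFZ3iHd6zMuXhTE4vKms3L3cdqm4Z3eJmZmYqmeIdkMiRXh4d3eby5djEWmpmb3tu81oyrdniZmIiIm4Z4h2ZmZVaHiGdnmoZjImmYeKve7bzZvdpomph3Z3eah4h3eKupdnd4Z4iZZDI2q5Zpur3u3Mq9+WurmHZVVoeYiHeKu7qXVmd3mqhVZ5rLZqy6q93Myr7qrtzKmXVWeJeIiJq7qZhmd4ialjaszMh726zLu7u6vdzP/dy7mHialomau7mIiZmZmZmVJ8zcmc25vdyqqrqszN/tzLuqu7uXmqu7l3iay6qpqYZ7y7u924re26q7uaq73d27qrzdy4equ6h4mZq7qqqYiKy6zNyYvu26q7u5maq7y6q6vMy5iLuph4qqqqqqqYd4zKzMp4zuypmZmampmZq6mrqrupqauoiJqpqqqqqod1eoepdGrLl2ZnZnmamZmamauqqqvLuniIqniru7qYdmVmRoY0ioZFVFVmeZmZmZqZqqqrzbmomZq5m7u7qIdmVmZWUyeGRFdVZ4mZqpiJqqmZmZrcVGeavKmrqqqYd3dWZlQRWFRFd2eaq8u6mZrLqZmZmcYzNGipdnd3iJmIiZd3QyaYd4h2iru8y5qavKmZmZmsklZmd4d4mYd3mZmZqZhXrNus25msuqqqeavIV6mpms1EiImpiZq6qYiImpiaqIvdzN/bqruXd4mIvJWJqqmb2UmIiIh3iIiZmYiJmYmYmqzd/6q7qGeImoeZR5mbqKzHeGdmd2ZmaImYiIeIeKiaec79nO7cy7qqqGZpmZuJ7oNFZVZlRERYiZmIhmZoqZmXneud////7bq5h5mYeY3pETRlZTEAATaImYd1VWmpmbuayq3v/+/u26qYmZh4zWE0RWZTAAAAJGaIhlZWaqiIvcvLzd3d3u3bqqqZmXSIaHVGRTEAIiIzVVd3RWaKmHis2rvNzMzN3Nqqu7qoUimnQkUxJFaJiGRENWZDZpqZeKqoq83cu7u8uKq8zLqXiTABYyNWaJqZhjNEM0RmiYhpupzLzcuqqrqYqazMuq7mAARSV3V5mZmXVFUyV4iYZWu6ztvLuqmZqZqqrLmc73AjNlWZZpvLq7u6qHZ6vLyFm6vLuqqZmZqqq7zdmt/mAlNqmZh5zu3LzNzMzMze7szLqpmZmZmZmZmrve3P/EBDR926mIzu7d3d3cve7arv7v/cqqmZmZmIiIl5mb61Roed25iYre3d3u7u3MvMl63///7cqZmYiJiHd0NEakSZqrp3d5nNzLvN3d3MuYu9h67//9upmYdniZmId3aoE4mXZUZnmruqqaqru7u7mt6URpvKmZmYdUV4mZmJiMUlVkRVZ3iZqIiZmZmqu6rM7LdVZVV4iIhlVmiImYmJszhlVneIiImXZ4mZmZmrmc7ZqWZ3eah3d2Z4d2d4eIukWHZWiJmYiZhmiZmZmqqJvMmriKq8uYiIiZmGVUVGi6JYh2eZmpeJmXeJmYiJuqzKu97/67upmqqqu6mHUzR5gFiHZ5qqh4mph3mZiHi6zdq+///6q5mru7vMy6mE"/>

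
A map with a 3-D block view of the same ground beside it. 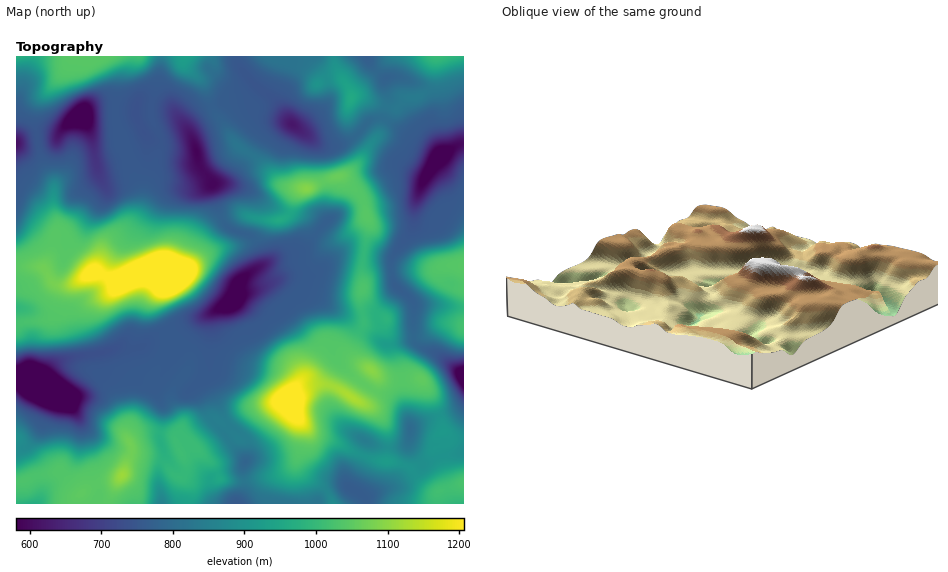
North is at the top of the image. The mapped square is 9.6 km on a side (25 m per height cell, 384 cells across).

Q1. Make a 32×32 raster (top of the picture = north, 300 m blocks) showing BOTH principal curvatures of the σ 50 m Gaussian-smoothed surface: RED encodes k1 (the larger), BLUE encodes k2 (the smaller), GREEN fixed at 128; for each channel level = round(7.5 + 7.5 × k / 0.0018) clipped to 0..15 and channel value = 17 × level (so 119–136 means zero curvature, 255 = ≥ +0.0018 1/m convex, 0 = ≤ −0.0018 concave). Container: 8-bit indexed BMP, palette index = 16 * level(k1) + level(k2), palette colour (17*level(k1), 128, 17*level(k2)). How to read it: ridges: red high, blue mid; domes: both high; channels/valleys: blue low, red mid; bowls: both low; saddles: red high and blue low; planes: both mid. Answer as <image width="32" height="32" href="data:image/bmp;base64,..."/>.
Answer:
<image width="32" height="32" href="data:image/bmp;base64,Qk02CAAAAAAAADYEAAAoAAAAIAAAACAAAAABAAgAAAAAAAAEAAATCwAAEwsAAAABAAAAAAAAAIAAABGAAAAigAAAM4AAAESAAABVgAAAZoAAAHeAAACIgAAAmYAAAKqAAAC7gAAAzIAAAN2AAADugAAA/4AAAACAEQARgBEAIoARADOAEQBEgBEAVYARAGaAEQB3gBEAiIARAJmAEQCqgBEAu4ARAMyAEQDdgBEA7oARAP+AEQAAgCIAEYAiACKAIgAzgCIARIAiAFWAIgBmgCIAd4AiAIiAIgCZgCIAqoAiALuAIgDMgCIA3YAiAO6AIgD/gCIAAIAzABGAMwAigDMAM4AzAESAMwBVgDMAZoAzAHeAMwCIgDMAmYAzAKqAMwC7gDMAzIAzAN2AMwDugDMA/4AzAACARAARgEQAIoBEADOARABEgEQAVYBEAGaARAB3gEQAiIBEAJmARACqgEQAu4BEAMyARADdgEQA7oBEAP+ARAAAgFUAEYBVACKAVQAzgFUARIBVAFWAVQBmgFUAd4BVAIiAVQCZgFUAqoBVALuAVQDMgFUA3YBVAO6AVQD/gFUAAIBmABGAZgAigGYAM4BmAESAZgBVgGYAZoBmAHeAZgCIgGYAmYBmAKqAZgC7gGYAzIBmAN2AZgDugGYA/4BmAACAdwARgHcAIoB3ADOAdwBEgHcAVYB3AGaAdwB3gHcAiIB3AJmAdwCqgHcAu4B3AMyAdwDdgHcA7oB3AP+AdwAAgIgAEYCIACKAiAAzgIgARICIAFWAiABmgIgAd4CIAIiAiACZgIgAqoCIALuAiADMgIgA3YCIAO6AiAD/gIgAAICZABGAmQAigJkAM4CZAESAmQBVgJkAZoCZAHeAmQCIgJkAmYCZAKqAmQC7gJkAzICZAN2AmQDugJkA/4CZAACAqgARgKoAIoCqADOAqgBEgKoAVYCqAGaAqgB3gKoAiICqAJmAqgCqgKoAu4CqAMyAqgDdgKoA7oCqAP+AqgAAgLsAEYC7ACKAuwAzgLsARIC7AFWAuwBmgLsAd4C7AIiAuwCZgLsAqoC7ALuAuwDMgLsA3YC7AO6AuwD/gLsAAIDMABGAzAAigMwAM4DMAESAzABVgMwAZoDMAHeAzACIgMwAmYDMAKqAzAC7gMwAzIDMAN2AzADugMwA/4DMAACA3QARgN0AIoDdADOA3QBEgN0AVYDdAGaA3QB3gN0AiIDdAJmA3QCqgN0Au4DdAMyA3QDdgN0A7oDdAP+A3QAAgO4AEYDuACKA7gAzgO4ARIDuAFWA7gBmgO4Ad4DuAIiA7gCZgO4AqoDuALuA7gDMgO4A3YDuAO6A7gD/gO4AAID/ABGA/wAigP8AM4D/AESA/wBVgP8AZoD/AHeA/wCIgP8AmYD/AKqA/wC7gP8AzID/AN2A/wDugP8A/4D/AKiUloiIh5aWuMeAtreVk1J1loODlGP1c4R0pqanuZinqJeWh4iHldiltIHJqaX59bS3t6motaRjhHWEdKS3yLe3x6intqeF2Jams5aXhdZzcpa2ubiFhWKHp7fFpnOVlnKmydqzxsaWp5iDp5fIqKJiZIW3p8iEtPbGx5WUp4WDt5GVtmNSsceol4Oot7iUlJR0laOjtsfFYXDSkXO3h5indLXHoZHp2ajH4+nIg4OCgqeFyPm1lXBypvmCUaa4trbntYOQx6Tp66VAxeejpcPZtcjI52KTlLjn13BjotOFk3BwUGCyk5GhgXWScoWFxPjm+sjYg3Pn+KWmw8fa98RQdHJytdaXhoaHh4eHhnVzcaWV6Le19saClJaXmPnIhGBhg+jYmIeIh4iHh4iHd3Z0hLWU2Ld0hKbptqf4+aFwc4SikIKEhoeHh4eHh4eHhpWj6rimhHaHtreE58SQoMTo1te2pJKChYd3h4eHh4eHhoGk2Nanh5engpGggJKT2ce2ucjX2JRwcpGDh7a2x9enhoJyluroxrWm2KSA1djZlpaHh5e21pST55CAoHCAg8W3h3SSknGQ1ZXqtYClt6aWloaFdKX3pZO095ailYFgg7e4h3Z1cqbo1ZOhcXCRpIeGp9XmgrX5taP6+smUhHCUpYSmh3eDp+n4YHCT2Nenh5enguj64uf45qfJ/OaFYnCTtpaHd3OF9+iAw9nKh4eXl5d0kteVcaX4+ufX4+ekpYCRp4eGZHP3xGCh2Pr4x9anh4eVpaZlcoCykYO3+fXUtpSFdpa2g+XlkoGQkYK1lbeomLbE96iXpqe4uLdxgICStaOCg5P2x+nYkYaGc2GDqMnnyHGD+MmmhJamo5LV+fb39rVzUGD4+JWUo6iHdYOX9WGShGGitJR0lIS11deWcYDW1XKUsebopaWAx6iHhXT4lIWXc5WEhZaFhWFQkJKR+tj69tbH19iBx3CTyKeohcbFl3SFp4eHmKeFkoKkldX3x9n29/jmYXTGk3CWtrenpaa4gaaXh4enlnORyailxYSCknFxxfikdJfYgGGncfaRtrqQyIiHh6iocJOnuLeFhbaVgpNww/WEhseTYYCi5pKgtpDXiIeGuJVwtqe3dYa2c3CElbSA18d1l8W3lKalxXBQYueXdpengoS3p4aHl5RAhKaT+ISBlJd1hqi3lNW1pUBw1od2l5WEp6aGh4eYtaSmk2D5t8alp6iGl3aDtfjXlaChhHWGloWEtoWHh4aHhcXqkfbJpYSopqWXh2Rj2Nj496SDo5BytefGloZ2hoaGtMi12Jajc3JxtJR0haO3mIeo59bZxoDZxmK2dYWXqJeFdMe3hIPHpbe6uKc="/>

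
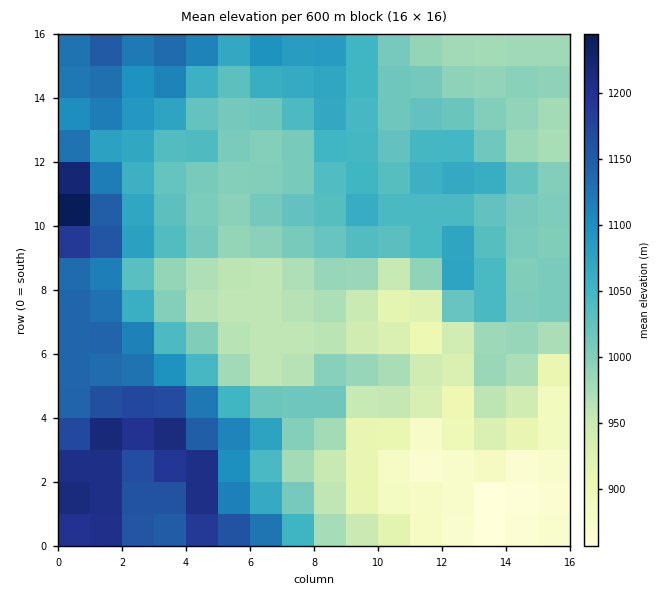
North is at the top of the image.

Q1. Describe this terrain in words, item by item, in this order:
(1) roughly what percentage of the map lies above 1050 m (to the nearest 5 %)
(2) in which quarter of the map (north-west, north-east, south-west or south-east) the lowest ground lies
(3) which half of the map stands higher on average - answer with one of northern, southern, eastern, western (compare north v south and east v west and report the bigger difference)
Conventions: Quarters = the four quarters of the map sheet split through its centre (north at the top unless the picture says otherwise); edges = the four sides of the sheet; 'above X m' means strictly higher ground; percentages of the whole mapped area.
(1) About 35 % of the map lies above 1050 m.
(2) The lowest ground is in the south-east quarter.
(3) The western half stands higher on average than the eastern half.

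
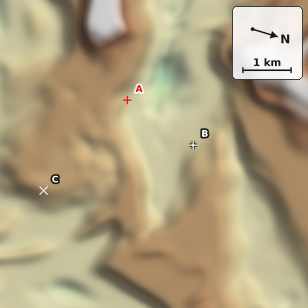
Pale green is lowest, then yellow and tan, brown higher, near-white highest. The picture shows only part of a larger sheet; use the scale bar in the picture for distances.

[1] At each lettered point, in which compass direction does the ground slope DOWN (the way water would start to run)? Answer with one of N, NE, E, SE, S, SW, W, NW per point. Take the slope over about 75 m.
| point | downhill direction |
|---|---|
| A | N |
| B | SW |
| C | E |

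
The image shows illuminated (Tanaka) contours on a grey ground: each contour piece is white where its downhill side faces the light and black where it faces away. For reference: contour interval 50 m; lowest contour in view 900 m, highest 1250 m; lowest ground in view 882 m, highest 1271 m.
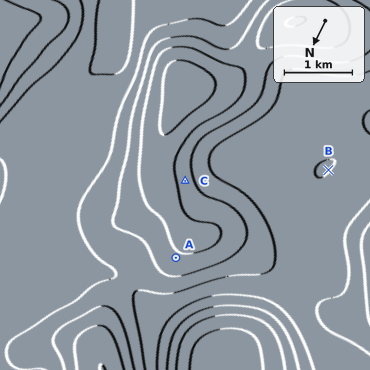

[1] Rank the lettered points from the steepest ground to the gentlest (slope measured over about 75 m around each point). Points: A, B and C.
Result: C A B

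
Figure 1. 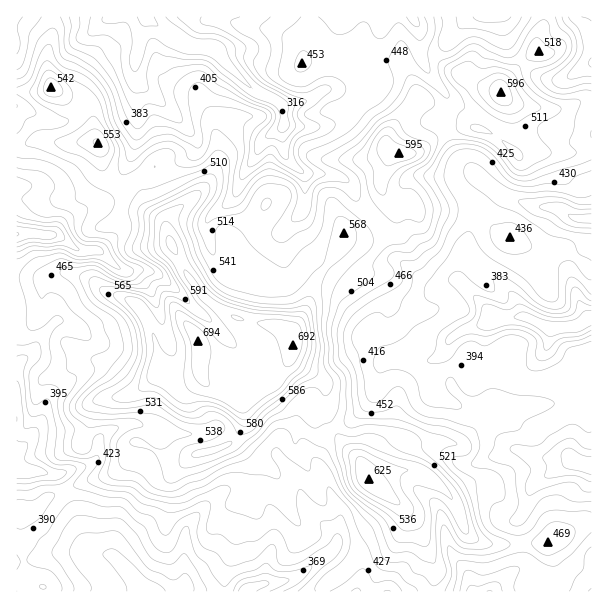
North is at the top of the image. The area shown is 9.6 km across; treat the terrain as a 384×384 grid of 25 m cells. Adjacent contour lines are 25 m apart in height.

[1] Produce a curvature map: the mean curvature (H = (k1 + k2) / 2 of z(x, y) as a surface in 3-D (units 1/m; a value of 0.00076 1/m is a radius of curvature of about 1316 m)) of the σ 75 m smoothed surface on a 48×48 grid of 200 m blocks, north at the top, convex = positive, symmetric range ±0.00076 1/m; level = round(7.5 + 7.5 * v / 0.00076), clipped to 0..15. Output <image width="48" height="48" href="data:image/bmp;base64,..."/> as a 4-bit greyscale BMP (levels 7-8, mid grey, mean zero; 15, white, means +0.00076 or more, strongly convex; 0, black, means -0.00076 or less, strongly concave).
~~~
<image width="48" height="48" href="data:image/bmp;base64,Qk32BAAAAAAAAHYAAAAoAAAAMAAAADAAAAABAAQAAAAAAIAEAAATCwAAEwsAABAAAAAAAAAAAAAAABEREQAiIiIAMzMzAERERABVVVUAZmZmAHd3dwCIiIgAmZmZAKqqqgC7u7sAzMzMAN3d3QDu7u4A////AKvcqYinNGQmi0AAN8yoSnN2moOFeryZiJmpdnlzaJhIm5lVQCvLZ5aIr4KJVmVoeYZ3ZndFiaZYeapp2iF7hqlXuyNnZDaXd6hmVWVXisZaeJl0q5QWlot41Bq8yozKhZeIZnZWesZMmJiEiro0lXua0F/7uZzLt7eHZndWeKUaqIiWipZVhFiroJ9iMki6qvuXZnhXhYcymYmWmVdyVWrcgO8zZTiYm7m5ZmdFhnmDWZl3pmsyec/HJfo1mkiXaKrsuYh1jMp3RHh4lZgY7+pDf+ZYqDWbljIQS87ZmruJY1d5haQq/5dq/XabqXRHt1NGACnJh4rJhVeIV4JJ/ZrOtQJHephkEHu+3jS5iXn//IZUalV9+WVEQ1tkRUVjKHR4v0TOyGZmncdDeXeKhmeZm92HZYqGa7RGaFElVEMiEoxyRpiFe7q6mph3iZiIalo3mZdBNTenAb1kZ6iVRmd1VlWKmIiIej43z+zbcm3FS/2XRHm5QlmERVZ6qZmZmh5kWe7utqub3KvNcTnIUlqVZ4h4h4iIiS6nQ1d4vaeMl3idxFrqZFmXeZd3d3iIiSuZhVVln6WrZ3d4zJmJZGd2aah4d3eZiRNniZdTbXOceHd2voc0ZWZmVIqIiYNJq4RruFVDfVKehWh2r8lkV3eJo1ypu9gs3phahFdTnjb+M3h4r7VDNYh4lRRmzugDF3tzRWUj6h7zCt3v/7VVVYh3iocwAgABEFqld2Vc838Q3+qIasd2ZWmImb9wZAffklmGZq7/0dQf9SERJLhohmd2eac61X3+GGqHWP/VNzD/IDVnVploqYmWVlOcVZvIC4urzvgAAA34FImXZ4qGibxmdkemWJmWbYu+tpAGNp+0J5mHaIioZmNId2h2iYh3io2bAAC+3f+DOZd3eIeqmXWoh1ZoqZmamAAAHrh2ef1ya4d1WXesmIqYt0VqqqiLvENAndxzW/hQfJiGNWetlmh7x2V5m5mXNN3Zdnd3ruuSBYmqcDm6VHmNuYaZiWRQAKmqqGZndp78UCrLxCzHNqmMuXeYUhESrGZ2d3d4czXf1gjc+F/FKtaLhlZ1NXiLylVVZ5pol1V76gTcwQQQOcYzNFZkW7h4ZpdmZopTnIVG3GCLAHmaqKp2ZEVDb+mHh7iJl76SfdpCu8I6DPy7us7/1REDr7vLvLzMzP+SObpDqaYHPbh2avt4uWZ76Wd3eHmFWNtCOZQYuIlQBCNVRvs0Z6/7ZVZ4h5U0RblDSlFqqa77C8mGVYuGZXlTaXaIeERphspjZzaamtyiBXu5dTe7plVZ3c3dyav/uNpzVHmrmoAAaDFHhkSfsjet/IdVrmf/irhiOZm8mACN/rRXh2SbIryb+kIAKSb4eYZyXIm+kArru6mYh3emG/54qFRkFDjWZ3eDPJhnMZuHmpiIiYmkeHyXVa79dFjaJIiXTHIAAlVXmph4iGm0pSm2M76vtZi9UkipWCJ6eLqZmZh3iFqyikaHZZx6lZebh0N5RGrMvLmYeJhmmWlwrHVGdWvGWQ=="/>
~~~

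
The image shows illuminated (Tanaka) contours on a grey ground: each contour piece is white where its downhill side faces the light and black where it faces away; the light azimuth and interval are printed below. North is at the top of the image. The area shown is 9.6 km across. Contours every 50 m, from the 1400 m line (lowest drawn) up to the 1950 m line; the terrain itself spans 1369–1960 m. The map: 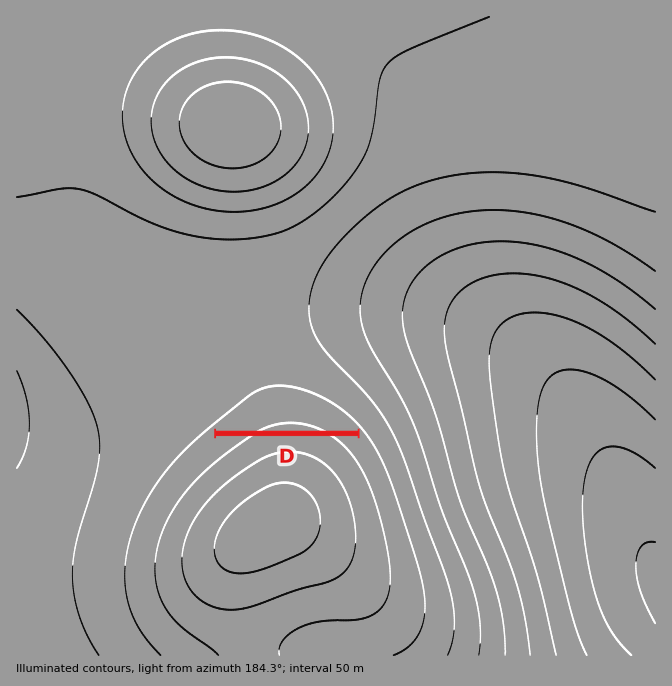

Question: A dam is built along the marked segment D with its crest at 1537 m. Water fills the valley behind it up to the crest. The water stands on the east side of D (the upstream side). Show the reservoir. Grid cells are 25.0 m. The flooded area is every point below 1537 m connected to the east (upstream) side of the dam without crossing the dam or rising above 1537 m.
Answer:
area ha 67.1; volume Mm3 12.63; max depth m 49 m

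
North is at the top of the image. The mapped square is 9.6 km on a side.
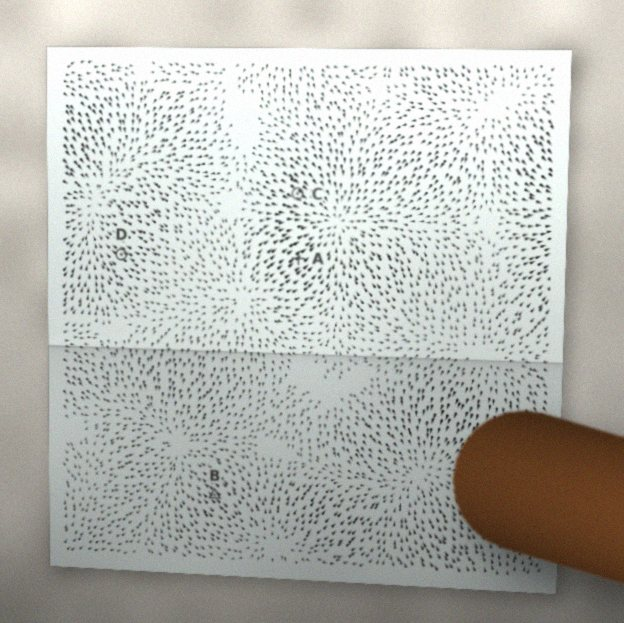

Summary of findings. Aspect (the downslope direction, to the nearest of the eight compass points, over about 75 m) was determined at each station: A NE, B NW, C SE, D NW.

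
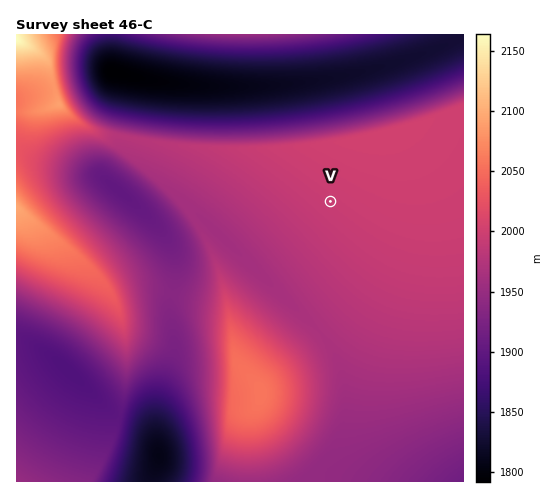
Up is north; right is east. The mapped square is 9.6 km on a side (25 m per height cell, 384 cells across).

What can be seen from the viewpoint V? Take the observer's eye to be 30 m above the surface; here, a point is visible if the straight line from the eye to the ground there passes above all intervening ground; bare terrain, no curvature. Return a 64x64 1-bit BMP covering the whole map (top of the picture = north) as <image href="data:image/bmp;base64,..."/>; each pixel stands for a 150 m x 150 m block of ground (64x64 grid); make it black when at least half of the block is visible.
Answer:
<image width="64" height="64" href="data:image/bmp;base64,Qk0+AgAAAAAAAD4AAAAoAAAAQAAAAEAAAAABAAEAAAAAAAACAAATCwAAEwsAAAIAAAAAAAAA////AAAAAAAAAAAAAA//AAAAAAAAB/4AAAAAAAAH/gAAAAAAAAf8AAAAAAAAB/wAAAAAAAAH/AAAAAAAAAP4AAAAAAAAA/gAAAAAAAAD+AAAAAAAAAP4AAAAAAAAB/gAAAAAAAH/+AAAAAAAD//4AAAAAAAf//wAAAAAAD///AAAAAAAf//+AAAAAAD///8AAAAAAf///4AAAAAB////wAAAgAH////wAADAAf////wAAcAB/////wABwAP/////AAHgA/////8AAeAD/////wAD4AP/////AAPgA/////8AB+AH/////wAP4Af/////AA/gB/////8AH+AH/////wB/4A//////AP/AD/////8B/8Af/////wP/gB//////D/8AP/////9f/gA//////3/8AH////////gA////////8AD////////gAf///////8AD////////gAf///////+AD////////4A/////////gH////////+A/////////8P///////////wAAB//////AAAAAH//P/gAAAAAA/8/4AAAAAAAfx/AAAAAAAAPB8AAAAAAAAEDgAAAAAAAAAOAAAAAAAAABwAAAAAAAAAHAAAAAAAAAAcAAAAAAAAA/wAAAAAAAAD/AAAAAAAAAP8AAAAAAAAA/4AAAAAAAAD/gAAAAAAAAA=="/>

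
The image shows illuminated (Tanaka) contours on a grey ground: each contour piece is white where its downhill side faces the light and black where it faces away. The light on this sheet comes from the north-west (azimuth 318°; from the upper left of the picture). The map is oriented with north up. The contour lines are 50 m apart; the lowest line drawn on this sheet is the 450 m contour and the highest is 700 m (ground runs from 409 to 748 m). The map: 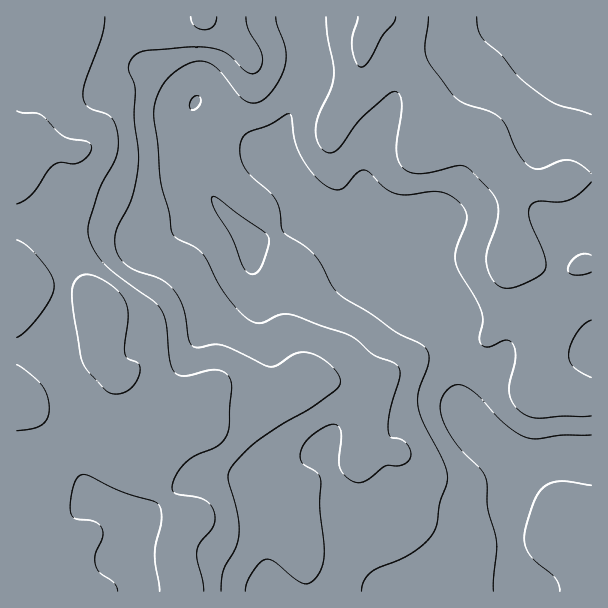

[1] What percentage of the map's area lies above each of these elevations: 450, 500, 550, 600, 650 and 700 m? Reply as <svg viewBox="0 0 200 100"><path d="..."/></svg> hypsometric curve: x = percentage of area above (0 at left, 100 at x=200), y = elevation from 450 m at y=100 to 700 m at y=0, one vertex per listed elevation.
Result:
<svg viewBox="0 0 200 100"><path d="M192 100l-36-20-52-20-39-20-22-20-35-20"/></svg>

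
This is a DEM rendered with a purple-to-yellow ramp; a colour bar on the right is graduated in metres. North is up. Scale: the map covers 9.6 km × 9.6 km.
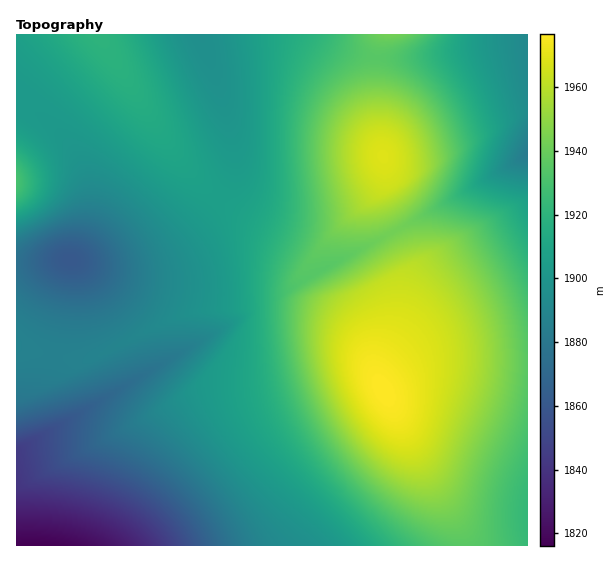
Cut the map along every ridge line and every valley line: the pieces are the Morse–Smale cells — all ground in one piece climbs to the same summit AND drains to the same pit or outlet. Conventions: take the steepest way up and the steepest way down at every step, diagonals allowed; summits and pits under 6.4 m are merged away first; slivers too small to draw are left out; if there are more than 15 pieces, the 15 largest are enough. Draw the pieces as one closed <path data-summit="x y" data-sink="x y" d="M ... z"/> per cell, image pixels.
<path data-summit="383 391" data-sink="31 545" d="M282 305l-72 4-27 5-14 5-82 42-18-2-52-12-1 198 447 1 0-11-11-23-69-121-14-34-10-18-17-16-20-10-19-6z"/><path data-summit="383 156" data-sink="201 35" d="M310 34l-108 0-1 3 22 63 12 52-2 20-13 27 21 14 21 10 33 14 20 6 7 0 53-50 8-16 1-18-8-51 0-51-21-3-16-5z"/><path data-summit="383 391" data-sink="527 153" d="M527 155l-132 77 9 20 4 19-4 13-5 37-22 46 0 10 5 12 28-19 24-8 94 2z"/><path data-summit="383 391" data-sink="70 260" d="M394 231l-108 58-27-3-64 3-41-4-35-7-49-19-53 6-1 82 53 12 18 2 82-42 14-5 27-5 72-4 21 2 19 6 25 14 17 20 13 31 3-19 19-38 5-37 4-13-4-19z"/><path data-summit="98 35" data-sink="70 260" d="M98 34l-8 0-31 27-23 23-13 20 18 11 19 18 17 24 8 19 4 20-1 25-8 26-9 13 12 3 26 2 33-7 27-12 20-15 19-19 11-15-28-25-18-21z"/><path data-summit="383 156" data-sink="527 153" d="M527 43l-29 2-81 13-41-1 0 51 8 51 0 25-3 7 0 9 8 23 6 8 133-76z"/><path data-summit="383 391" data-sink="527 516" d="M475 362l-41 0-12 3-25 13-14 11 69 123 9 19 3 14 63 1 1-181z"/><path data-summit="383 156" data-sink="70 260" d="M383 171l-2 10-6 12-53 50-15-2-45-18-21-10-22-15-30 33-20 15-16 8-26 8-18 3-30-2 40 15 35 7 41 4 60-3 31 3 109-58-6-8-8-23 0-9 3-7z"/><path data-summit="98 35" data-sink="201 35" d="M201 34l-102 1 74 116 18 21 28 26 12-18 4-15 0-13-12-52z"/><path data-summit="17 181" data-sink="70 260" d="M25 105l-5 3-4 9 0 147 13 1 42-6 9-12 8-26 1-25-4-20-8-19-17-24-19-18z"/><path data-summit="390 35" data-sink="527 153" d="M527 34l-145 0-6 22 3 2 38 0 81-13 29-2z"/><path data-summit="98 35" data-sink="31 545" d="M89 34l-72 0-1 66 7 3 13-19z"/><path data-summit="390 35" data-sink="201 35" d="M381 34l-70 1 28 14 16 5 20 3z"/>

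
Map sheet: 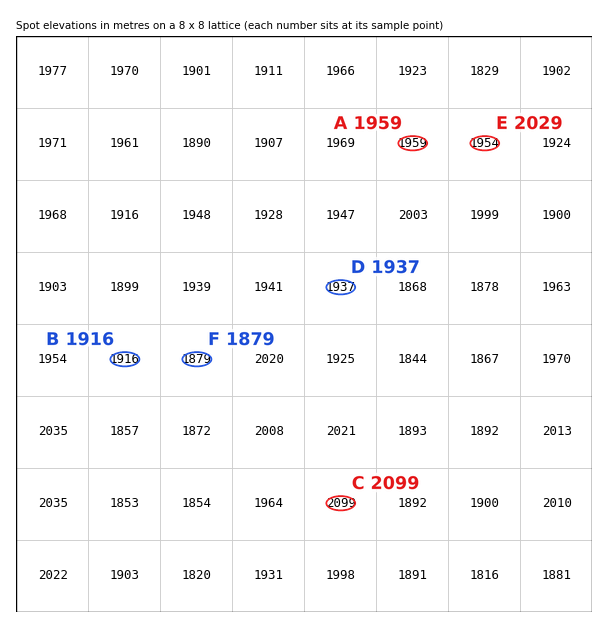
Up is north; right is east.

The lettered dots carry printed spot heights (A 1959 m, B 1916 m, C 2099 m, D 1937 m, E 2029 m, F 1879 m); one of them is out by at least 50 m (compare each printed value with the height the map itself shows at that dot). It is E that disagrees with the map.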